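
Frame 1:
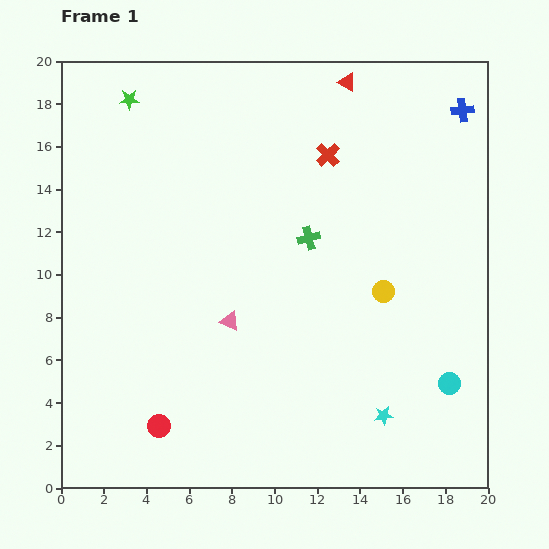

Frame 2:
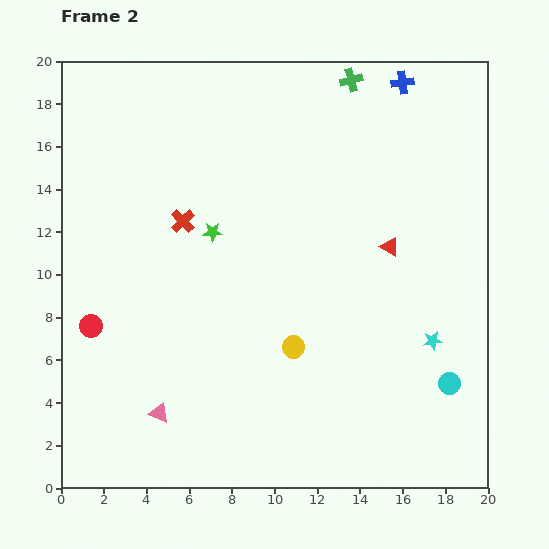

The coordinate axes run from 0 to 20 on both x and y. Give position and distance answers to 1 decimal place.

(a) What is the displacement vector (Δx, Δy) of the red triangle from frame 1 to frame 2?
(2.0, -7.7)

The red triangle was at (13.4, 19.0) in frame 1 and (15.4, 11.3) in frame 2.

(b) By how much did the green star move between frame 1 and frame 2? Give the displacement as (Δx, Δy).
(3.9, -6.2)

The green star was at (3.2, 18.2) in frame 1 and (7.1, 12.0) in frame 2.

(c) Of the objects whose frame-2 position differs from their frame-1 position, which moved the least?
the blue cross

(moved 3.1)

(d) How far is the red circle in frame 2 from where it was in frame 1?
5.7

The red circle moved from (4.6, 2.9) to (1.4, 7.6), a distance of √(3.2² + 4.7²) ≈ 5.7.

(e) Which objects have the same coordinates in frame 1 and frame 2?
the cyan circle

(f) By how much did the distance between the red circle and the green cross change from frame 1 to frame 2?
+5.6

Distance in frame 1: 11.2. Distance in frame 2: 16.8.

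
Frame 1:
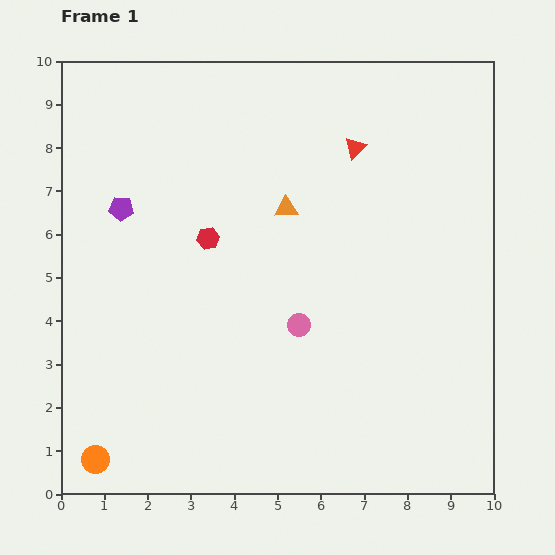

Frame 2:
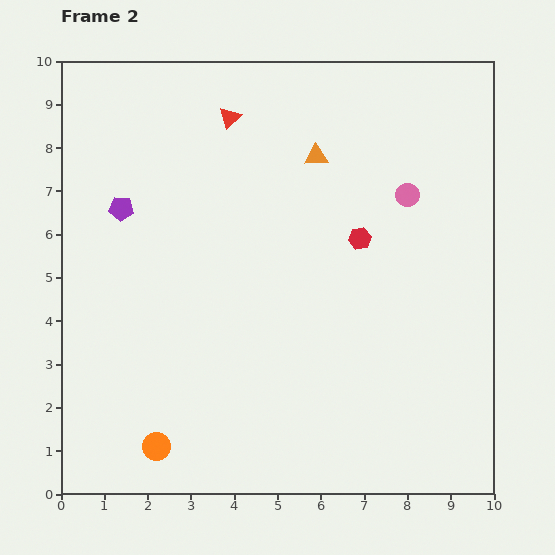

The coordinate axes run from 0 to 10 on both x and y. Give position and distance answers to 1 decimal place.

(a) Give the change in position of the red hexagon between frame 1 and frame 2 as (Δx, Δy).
(3.5, 0.0)

The red hexagon was at (3.4, 5.9) in frame 1 and (6.9, 5.9) in frame 2.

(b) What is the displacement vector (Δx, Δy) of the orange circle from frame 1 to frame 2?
(1.4, 0.3)

The orange circle was at (0.8, 0.8) in frame 1 and (2.2, 1.1) in frame 2.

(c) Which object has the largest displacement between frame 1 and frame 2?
the pink circle

(moved 3.9; next 3.5)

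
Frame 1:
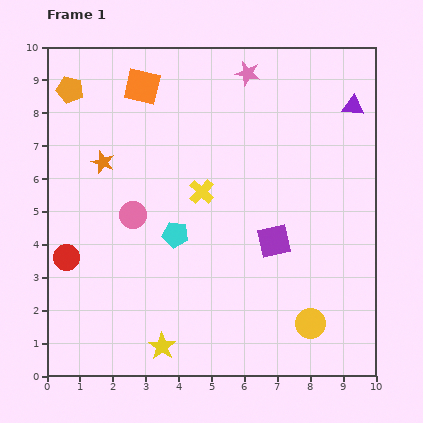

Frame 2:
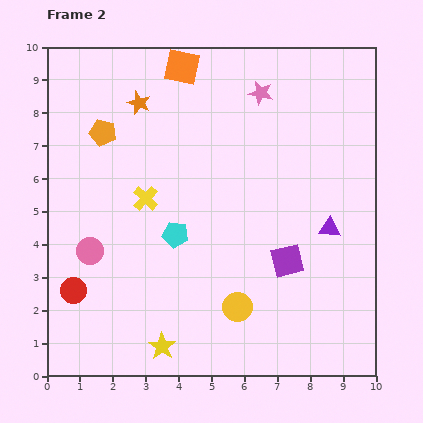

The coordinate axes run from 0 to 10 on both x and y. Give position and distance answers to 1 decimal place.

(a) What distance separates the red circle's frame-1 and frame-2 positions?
1.0

The red circle moved from (0.6, 3.6) to (0.8, 2.6), a distance of √(0.2² + 1.0²) ≈ 1.0.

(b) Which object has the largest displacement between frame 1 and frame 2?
the purple triangle

(moved 3.8; next 2.3)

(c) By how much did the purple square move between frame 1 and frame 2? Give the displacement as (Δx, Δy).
(0.4, -0.6)

The purple square was at (6.9, 4.1) in frame 1 and (7.3, 3.5) in frame 2.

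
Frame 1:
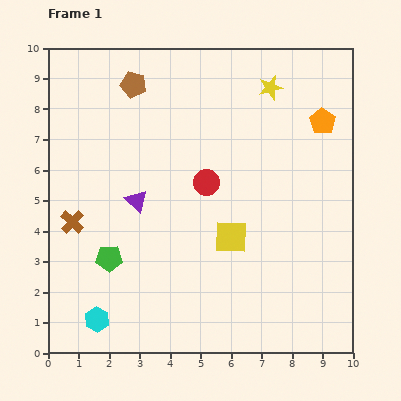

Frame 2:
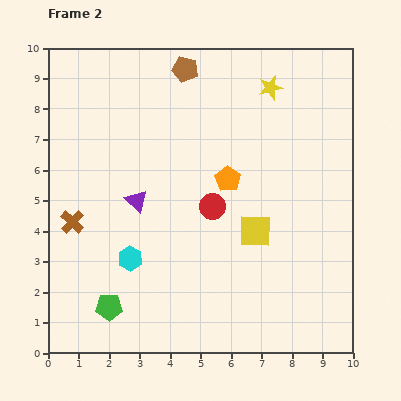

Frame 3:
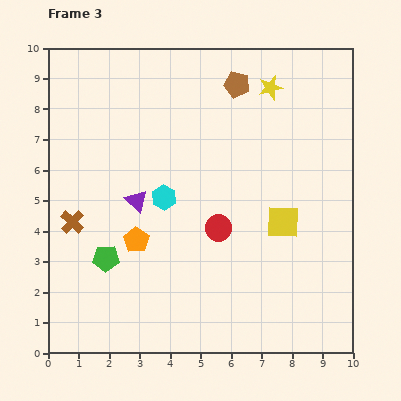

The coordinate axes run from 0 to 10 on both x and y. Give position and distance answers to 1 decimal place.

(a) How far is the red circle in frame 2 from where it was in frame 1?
0.8

The red circle moved from (5.2, 5.6) to (5.4, 4.8), a distance of √(0.2² + 0.8²) ≈ 0.8.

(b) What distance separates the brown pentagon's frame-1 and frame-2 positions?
1.8

The brown pentagon moved from (2.8, 8.8) to (4.5, 9.3), a distance of √(1.7² + 0.5²) ≈ 1.8.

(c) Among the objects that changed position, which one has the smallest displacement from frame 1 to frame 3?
the green pentagon

(moved 0.1)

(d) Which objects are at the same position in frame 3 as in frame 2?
the brown cross, the yellow star, the purple triangle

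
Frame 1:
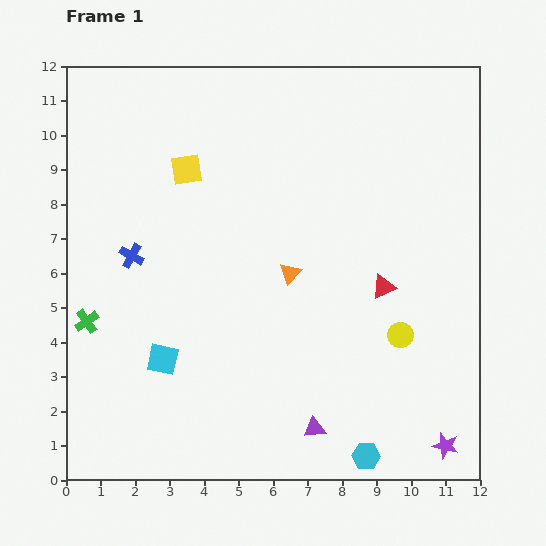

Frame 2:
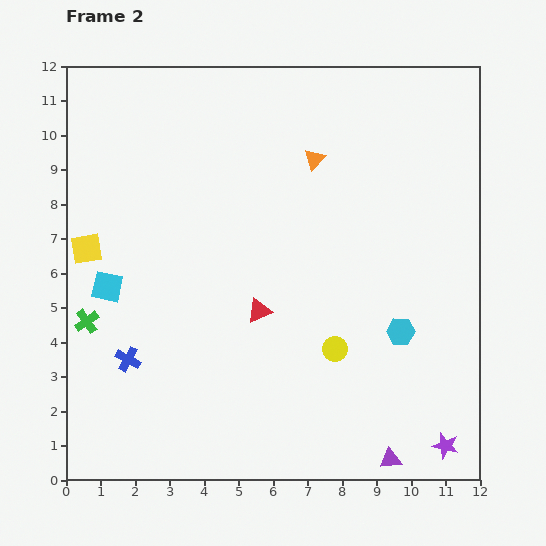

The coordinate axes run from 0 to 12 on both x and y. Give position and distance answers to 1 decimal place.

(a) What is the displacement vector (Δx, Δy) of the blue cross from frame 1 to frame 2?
(-0.1, -3.0)

The blue cross was at (1.9, 6.5) in frame 1 and (1.8, 3.5) in frame 2.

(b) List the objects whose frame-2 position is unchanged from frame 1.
the green cross, the purple star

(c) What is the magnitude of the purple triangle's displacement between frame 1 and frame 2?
2.4

The purple triangle moved from (7.2, 1.5) to (9.4, 0.6), a distance of √(2.2² + 0.9²) ≈ 2.4.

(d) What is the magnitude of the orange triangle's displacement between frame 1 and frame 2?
3.4

The orange triangle moved from (6.5, 6.0) to (7.2, 9.3), a distance of √(0.7² + 3.3²) ≈ 3.4.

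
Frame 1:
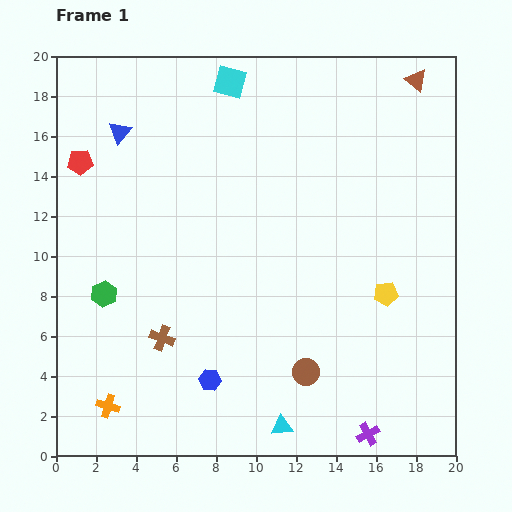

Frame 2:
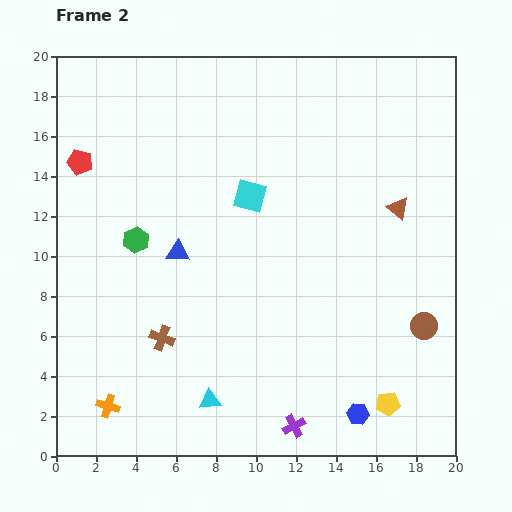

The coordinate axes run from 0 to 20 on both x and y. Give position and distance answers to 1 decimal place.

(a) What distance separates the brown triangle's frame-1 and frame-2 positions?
6.5

The brown triangle moved from (18.0, 18.8) to (17.1, 12.4), a distance of √(0.9² + 6.4²) ≈ 6.5.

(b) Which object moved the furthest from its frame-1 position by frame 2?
the blue hexagon

(moved 7.6; next 6.7)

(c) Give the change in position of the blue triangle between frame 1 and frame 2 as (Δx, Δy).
(2.9, -6.0)

The blue triangle was at (3.2, 16.2) in frame 1 and (6.1, 10.2) in frame 2.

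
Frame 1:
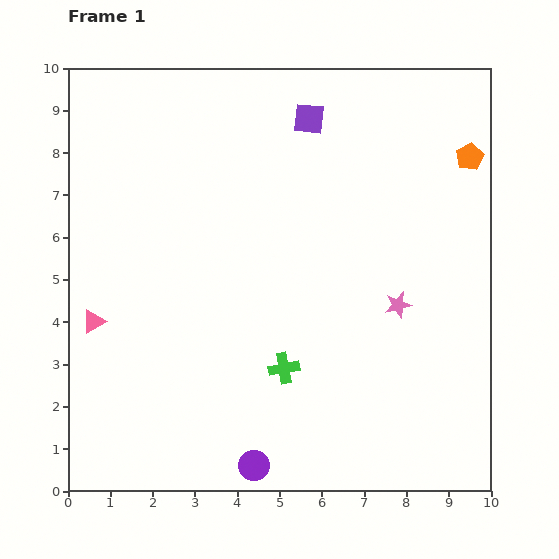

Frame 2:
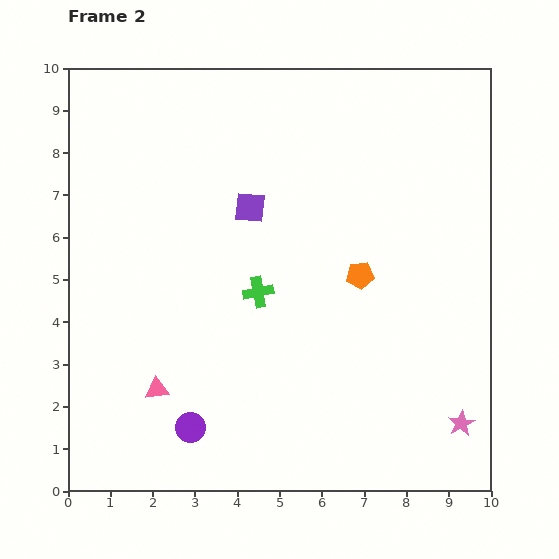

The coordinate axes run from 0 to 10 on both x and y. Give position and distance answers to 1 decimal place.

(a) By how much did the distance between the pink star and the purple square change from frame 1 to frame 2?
+2.2

Distance in frame 1: 4.9. Distance in frame 2: 7.1.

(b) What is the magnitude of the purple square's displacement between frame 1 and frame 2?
2.5

The purple square moved from (5.7, 8.8) to (4.3, 6.7), a distance of √(1.4² + 2.1²) ≈ 2.5.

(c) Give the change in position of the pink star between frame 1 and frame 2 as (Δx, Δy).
(1.5, -2.8)

The pink star was at (7.8, 4.4) in frame 1 and (9.3, 1.6) in frame 2.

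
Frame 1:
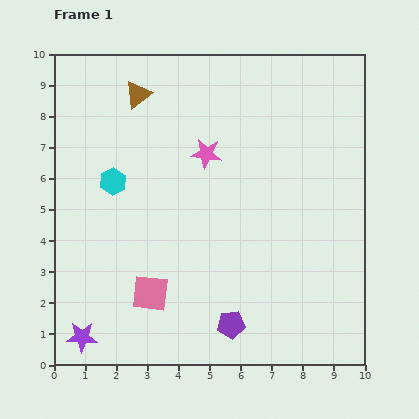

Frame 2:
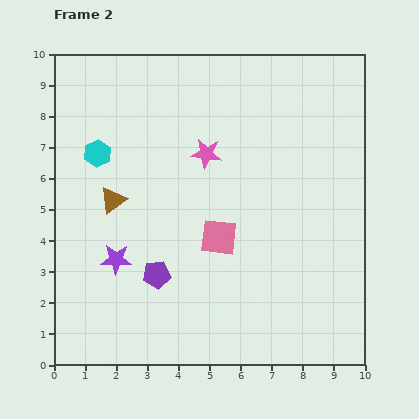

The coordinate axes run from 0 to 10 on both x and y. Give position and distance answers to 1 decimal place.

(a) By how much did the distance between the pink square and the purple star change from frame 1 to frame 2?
+0.8

Distance in frame 1: 2.6. Distance in frame 2: 3.4.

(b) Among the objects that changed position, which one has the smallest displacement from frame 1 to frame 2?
the cyan hexagon

(moved 1.0)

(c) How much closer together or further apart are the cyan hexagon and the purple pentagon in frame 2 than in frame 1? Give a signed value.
-1.7

Distance in frame 1: 6.0. Distance in frame 2: 4.3.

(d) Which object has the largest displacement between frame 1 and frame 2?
the brown triangle

(moved 3.5; next 2.9)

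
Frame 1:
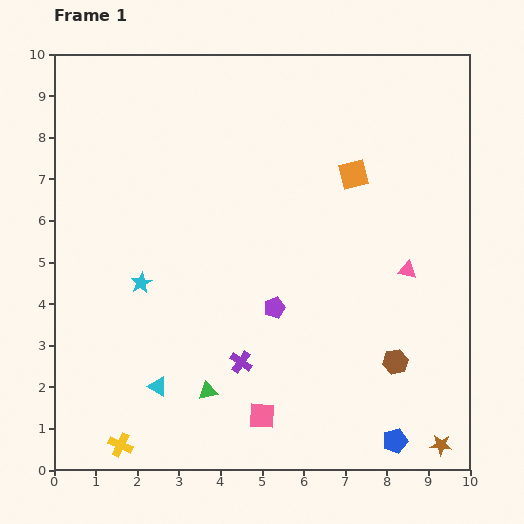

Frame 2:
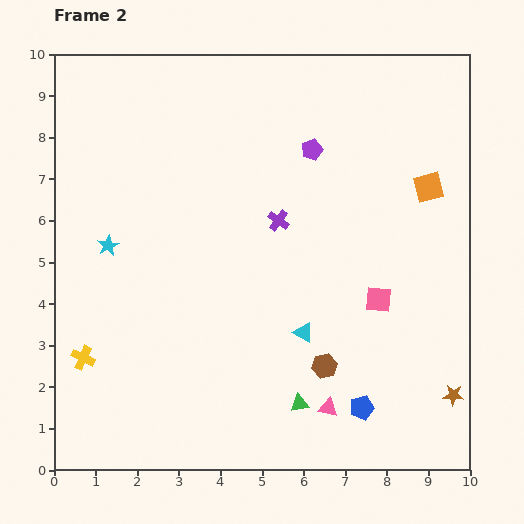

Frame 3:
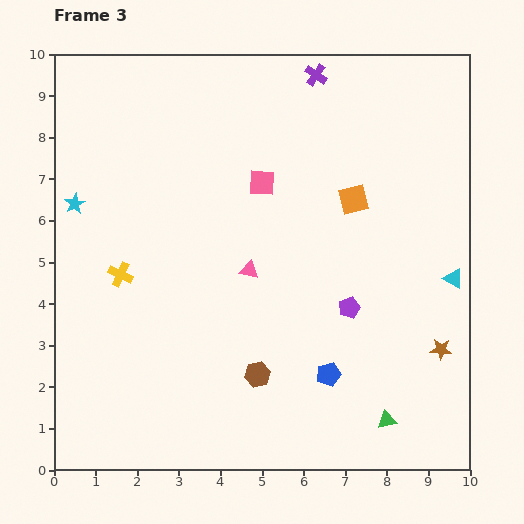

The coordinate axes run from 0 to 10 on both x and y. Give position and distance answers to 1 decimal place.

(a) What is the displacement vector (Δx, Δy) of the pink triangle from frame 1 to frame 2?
(-1.9, -3.3)

The pink triangle was at (8.5, 4.8) in frame 1 and (6.6, 1.5) in frame 2.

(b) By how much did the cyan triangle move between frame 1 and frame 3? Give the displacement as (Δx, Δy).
(7.1, 2.6)

The cyan triangle was at (2.5, 2.0) in frame 1 and (9.6, 4.6) in frame 3.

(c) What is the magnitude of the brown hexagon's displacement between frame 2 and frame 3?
1.6

The brown hexagon moved from (6.5, 2.5) to (4.9, 2.3), a distance of √(1.6² + 0.2²) ≈ 1.6.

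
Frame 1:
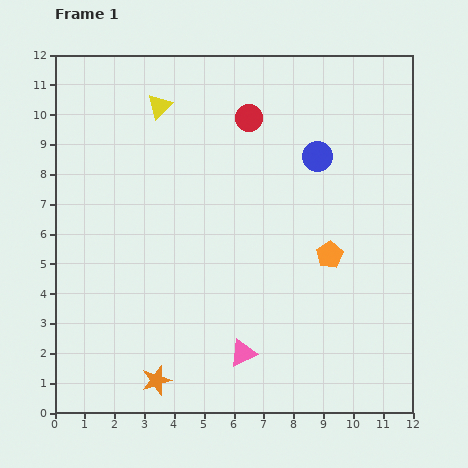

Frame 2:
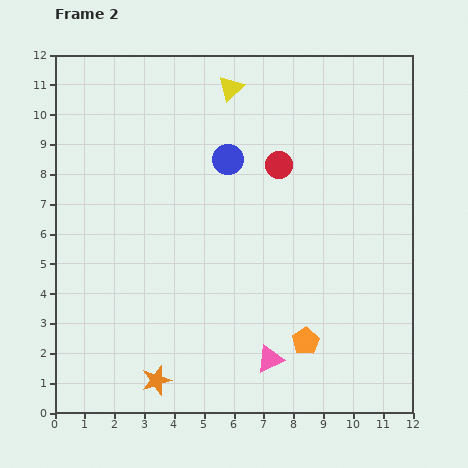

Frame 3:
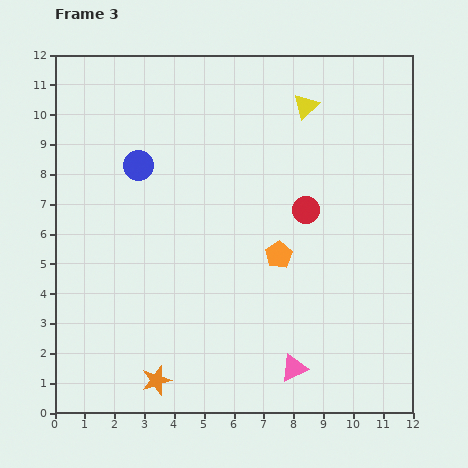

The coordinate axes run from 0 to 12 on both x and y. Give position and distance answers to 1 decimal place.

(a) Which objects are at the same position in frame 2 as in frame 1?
the orange star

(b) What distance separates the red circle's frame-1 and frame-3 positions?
3.6

The red circle moved from (6.5, 9.9) to (8.4, 6.8), a distance of √(1.9² + 3.1²) ≈ 3.6.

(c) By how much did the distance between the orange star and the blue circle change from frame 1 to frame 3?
-2.0

Distance in frame 1: 9.2. Distance in frame 3: 7.2.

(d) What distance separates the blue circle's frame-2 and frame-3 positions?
3.0

The blue circle moved from (5.8, 8.5) to (2.8, 8.3), a distance of √(3.0² + 0.2²) ≈ 3.0.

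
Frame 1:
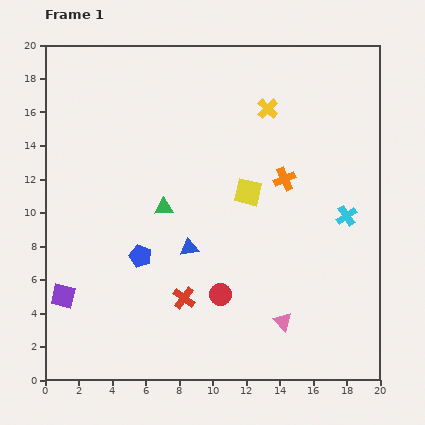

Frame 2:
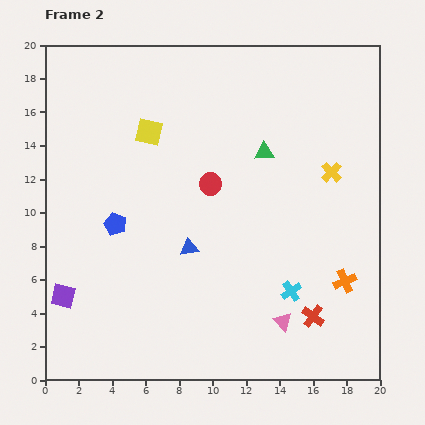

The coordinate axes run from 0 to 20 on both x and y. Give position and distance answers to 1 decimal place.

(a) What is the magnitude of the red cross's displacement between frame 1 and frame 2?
7.8

The red cross moved from (8.3, 4.9) to (16.0, 3.8), a distance of √(7.7² + 1.1²) ≈ 7.8.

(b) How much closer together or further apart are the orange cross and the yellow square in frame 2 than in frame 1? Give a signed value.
+12.4

Distance in frame 1: 2.3. Distance in frame 2: 14.7.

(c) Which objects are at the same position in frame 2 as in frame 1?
the purple square, the pink triangle, the blue triangle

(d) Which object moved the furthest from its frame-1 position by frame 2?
the red cross

(moved 7.8; next 7.1)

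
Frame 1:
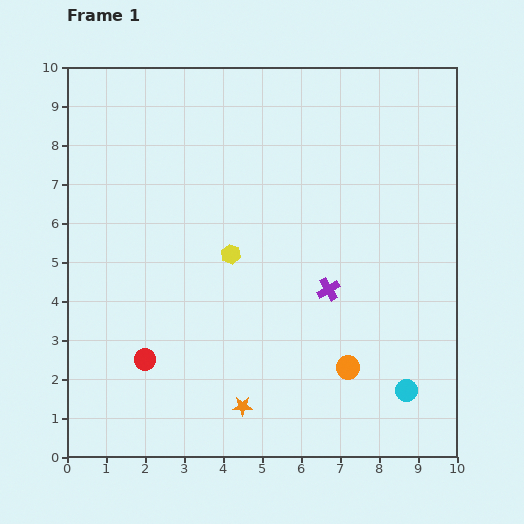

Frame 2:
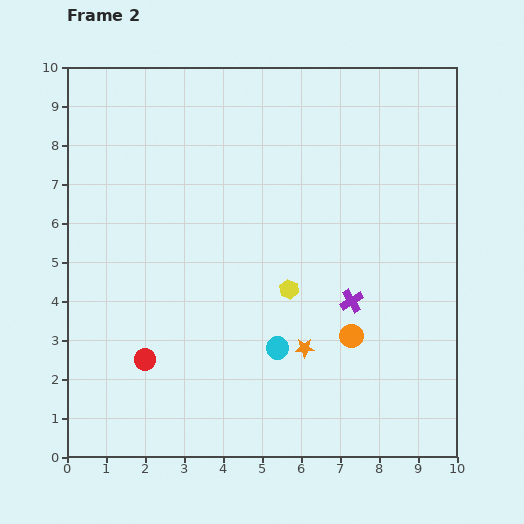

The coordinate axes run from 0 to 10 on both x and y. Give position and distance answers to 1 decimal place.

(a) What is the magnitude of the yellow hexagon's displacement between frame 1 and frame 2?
1.7

The yellow hexagon moved from (4.2, 5.2) to (5.7, 4.3), a distance of √(1.5² + 0.9²) ≈ 1.7.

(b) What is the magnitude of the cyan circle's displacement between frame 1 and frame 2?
3.5

The cyan circle moved from (8.7, 1.7) to (5.4, 2.8), a distance of √(3.3² + 1.1²) ≈ 3.5.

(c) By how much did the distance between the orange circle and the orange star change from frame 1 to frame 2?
-1.7

Distance in frame 1: 2.9. Distance in frame 2: 1.2.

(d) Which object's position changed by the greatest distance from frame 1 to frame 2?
the cyan circle

(moved 3.5; next 2.2)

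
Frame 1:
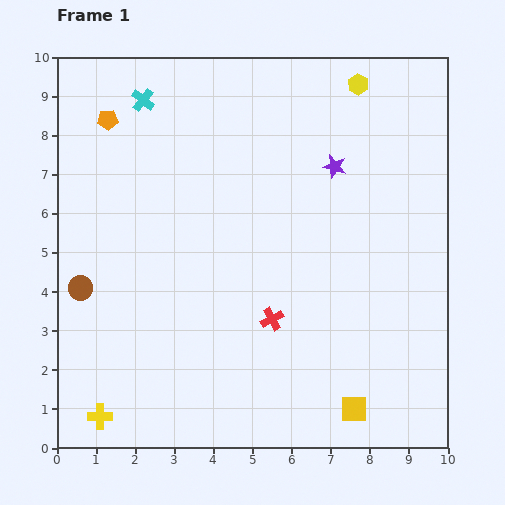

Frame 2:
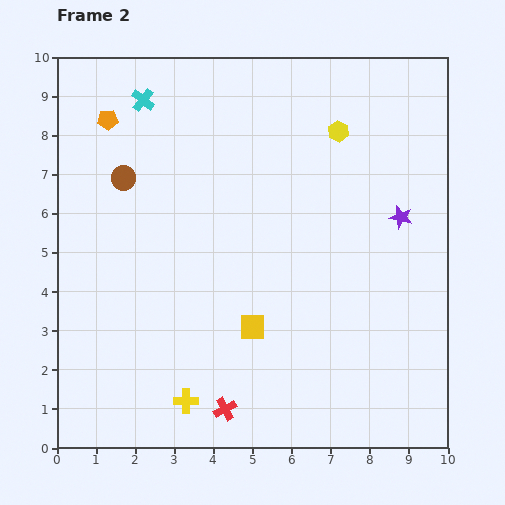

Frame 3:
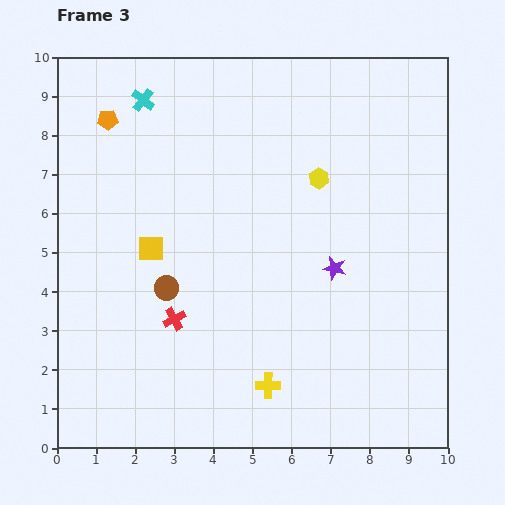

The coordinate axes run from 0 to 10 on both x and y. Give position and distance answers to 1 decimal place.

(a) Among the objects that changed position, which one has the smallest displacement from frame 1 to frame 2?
the yellow hexagon

(moved 1.3)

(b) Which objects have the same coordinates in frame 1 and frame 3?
the cyan cross, the orange pentagon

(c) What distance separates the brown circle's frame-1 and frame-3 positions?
2.2

The brown circle moved from (0.6, 4.1) to (2.8, 4.1), a distance of √(2.2² + 0.0²) ≈ 2.2.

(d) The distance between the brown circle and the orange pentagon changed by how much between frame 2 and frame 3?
+3.0

Distance in frame 2: 1.6. Distance in frame 3: 4.6.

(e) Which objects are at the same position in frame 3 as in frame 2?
the cyan cross, the orange pentagon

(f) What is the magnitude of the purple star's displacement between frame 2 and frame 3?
2.1

The purple star moved from (8.8, 5.9) to (7.1, 4.6), a distance of √(1.7² + 1.3²) ≈ 2.1.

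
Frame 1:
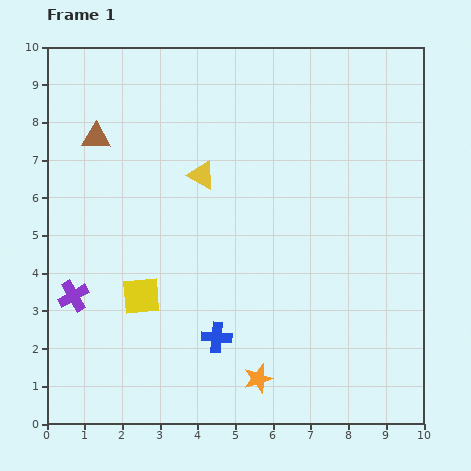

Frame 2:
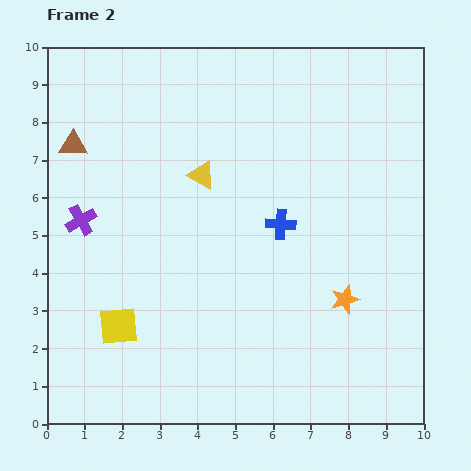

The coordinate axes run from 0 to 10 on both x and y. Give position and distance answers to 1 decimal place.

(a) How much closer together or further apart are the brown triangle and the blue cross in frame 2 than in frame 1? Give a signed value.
-0.3

Distance in frame 1: 6.2. Distance in frame 2: 5.9.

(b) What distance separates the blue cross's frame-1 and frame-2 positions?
3.4

The blue cross moved from (4.5, 2.3) to (6.2, 5.3), a distance of √(1.7² + 3.0²) ≈ 3.4.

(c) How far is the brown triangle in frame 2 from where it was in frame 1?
0.6

The brown triangle moved from (1.3, 7.6) to (0.7, 7.4), a distance of √(0.6² + 0.2²) ≈ 0.6.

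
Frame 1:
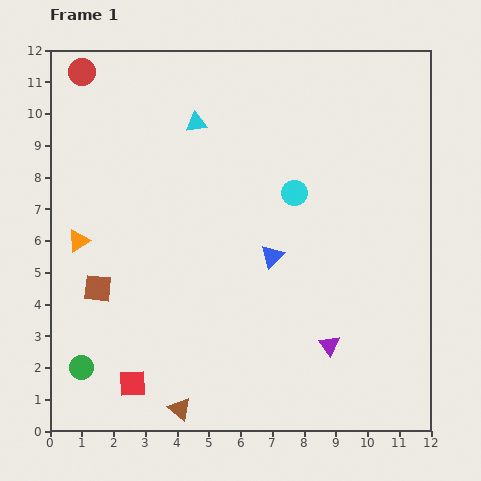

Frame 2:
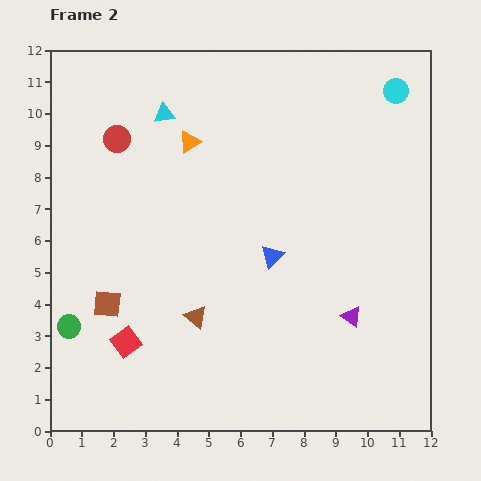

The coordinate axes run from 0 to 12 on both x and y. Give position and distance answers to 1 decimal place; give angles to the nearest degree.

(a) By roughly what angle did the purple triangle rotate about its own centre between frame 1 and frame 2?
17° counter-clockwise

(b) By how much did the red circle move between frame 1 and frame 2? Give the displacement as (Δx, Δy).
(1.1, -2.1)

The red circle was at (1.0, 11.3) in frame 1 and (2.1, 9.2) in frame 2.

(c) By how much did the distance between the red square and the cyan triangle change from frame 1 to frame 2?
-1.1

Distance in frame 1: 8.4. Distance in frame 2: 7.3.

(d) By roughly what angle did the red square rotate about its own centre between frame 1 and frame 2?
36° counter-clockwise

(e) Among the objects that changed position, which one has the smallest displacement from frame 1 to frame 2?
the brown square

(moved 0.6)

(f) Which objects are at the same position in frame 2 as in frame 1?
the blue triangle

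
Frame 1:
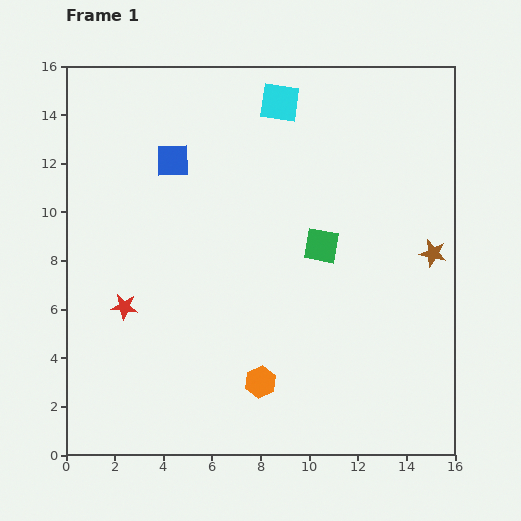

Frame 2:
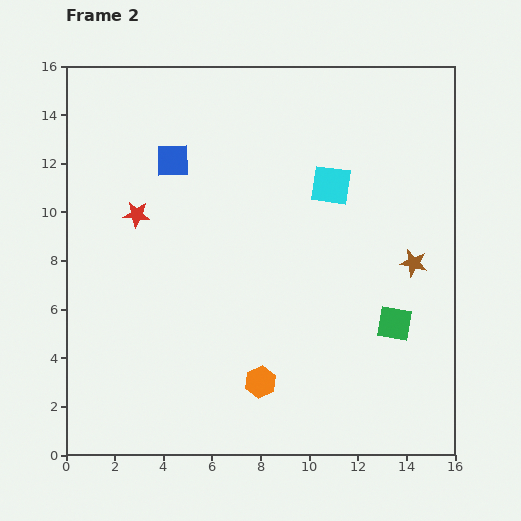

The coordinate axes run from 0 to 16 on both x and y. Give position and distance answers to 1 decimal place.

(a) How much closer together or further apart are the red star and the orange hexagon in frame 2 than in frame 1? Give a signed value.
+2.2

Distance in frame 1: 6.4. Distance in frame 2: 8.6.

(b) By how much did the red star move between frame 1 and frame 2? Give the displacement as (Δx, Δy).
(0.5, 3.8)

The red star was at (2.4, 6.1) in frame 1 and (2.9, 9.9) in frame 2.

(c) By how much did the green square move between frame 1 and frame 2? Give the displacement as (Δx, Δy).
(3.0, -3.2)

The green square was at (10.5, 8.6) in frame 1 and (13.5, 5.4) in frame 2.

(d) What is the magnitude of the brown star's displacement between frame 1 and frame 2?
0.9

The brown star moved from (15.1, 8.3) to (14.3, 7.9), a distance of √(0.8² + 0.4²) ≈ 0.9.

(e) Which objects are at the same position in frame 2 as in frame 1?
the blue square, the orange hexagon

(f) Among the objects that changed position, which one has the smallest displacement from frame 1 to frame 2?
the brown star

(moved 0.9)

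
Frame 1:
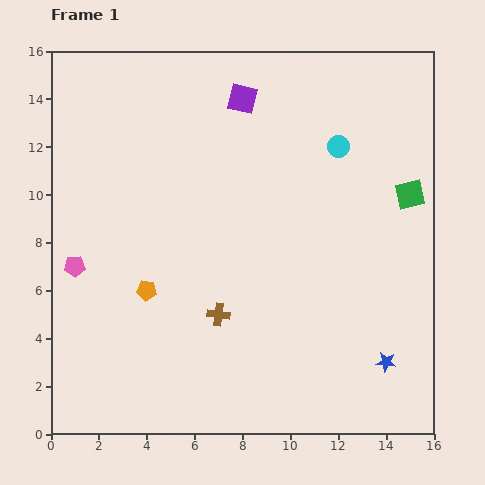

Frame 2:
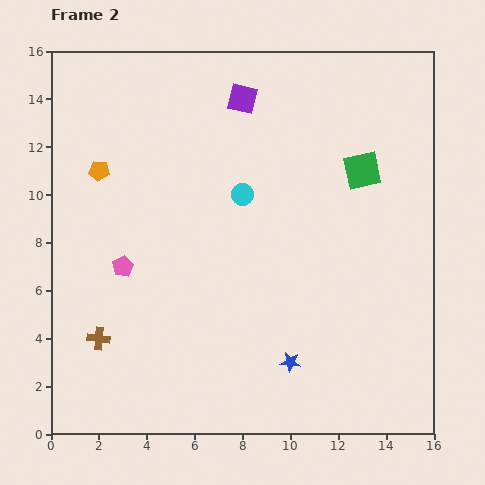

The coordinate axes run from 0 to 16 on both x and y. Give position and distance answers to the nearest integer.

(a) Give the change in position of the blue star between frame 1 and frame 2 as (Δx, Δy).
(-4, 0)

The blue star was at (14, 3) in frame 1 and (10, 3) in frame 2.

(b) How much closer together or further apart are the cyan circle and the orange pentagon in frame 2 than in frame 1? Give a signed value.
-4

Distance in frame 1: 10. Distance in frame 2: 6.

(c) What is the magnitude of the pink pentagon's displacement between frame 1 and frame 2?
2

The pink pentagon moved from (1, 7) to (3, 7), a distance of √(2² + 0²) ≈ 2.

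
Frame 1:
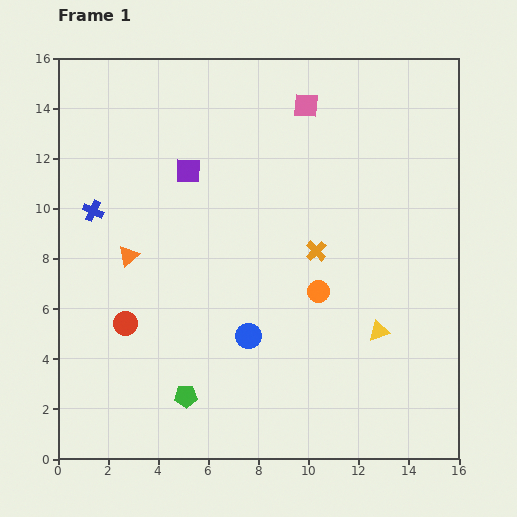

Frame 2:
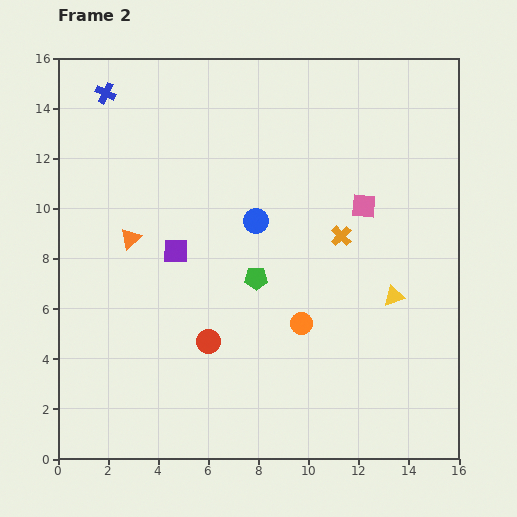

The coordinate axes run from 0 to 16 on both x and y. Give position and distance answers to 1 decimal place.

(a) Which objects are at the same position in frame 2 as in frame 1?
none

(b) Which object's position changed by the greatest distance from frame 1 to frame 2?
the green pentagon

(moved 5.5; next 4.7)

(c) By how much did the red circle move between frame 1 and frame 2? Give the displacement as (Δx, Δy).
(3.3, -0.7)

The red circle was at (2.7, 5.4) in frame 1 and (6.0, 4.7) in frame 2.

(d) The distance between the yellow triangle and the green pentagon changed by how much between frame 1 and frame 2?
-2.6

Distance in frame 1: 8.1. Distance in frame 2: 5.5.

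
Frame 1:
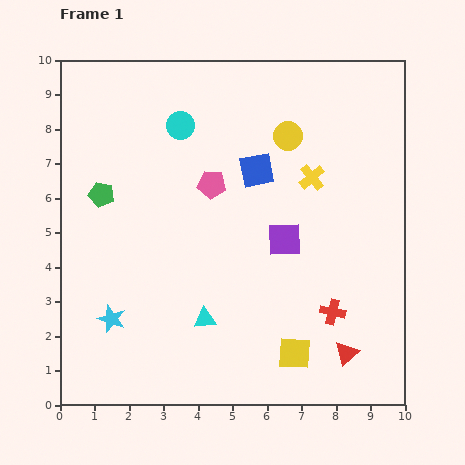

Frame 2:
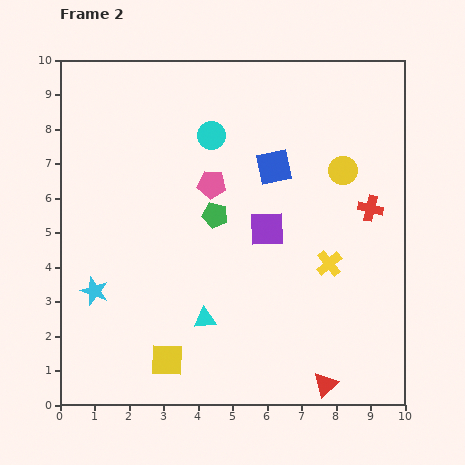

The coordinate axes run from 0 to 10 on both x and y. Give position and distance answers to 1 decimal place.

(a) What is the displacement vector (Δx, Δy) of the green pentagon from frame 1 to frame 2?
(3.3, -0.6)

The green pentagon was at (1.2, 6.1) in frame 1 and (4.5, 5.5) in frame 2.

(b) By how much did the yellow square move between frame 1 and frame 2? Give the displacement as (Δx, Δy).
(-3.7, -0.2)

The yellow square was at (6.8, 1.5) in frame 1 and (3.1, 1.3) in frame 2.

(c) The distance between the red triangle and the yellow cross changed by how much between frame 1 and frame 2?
-1.7

Distance in frame 1: 5.2. Distance in frame 2: 3.5.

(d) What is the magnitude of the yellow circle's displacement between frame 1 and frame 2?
1.9

The yellow circle moved from (6.6, 7.8) to (8.2, 6.8), a distance of √(1.6² + 1.0²) ≈ 1.9.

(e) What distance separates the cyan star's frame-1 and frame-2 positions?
0.9

The cyan star moved from (1.5, 2.5) to (1.0, 3.3), a distance of √(0.5² + 0.8²) ≈ 0.9.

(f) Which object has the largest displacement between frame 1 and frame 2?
the yellow square

(moved 3.7; next 3.4)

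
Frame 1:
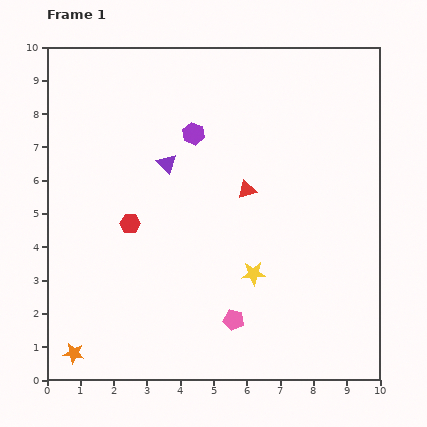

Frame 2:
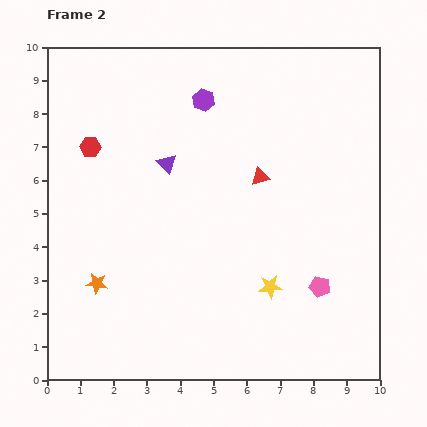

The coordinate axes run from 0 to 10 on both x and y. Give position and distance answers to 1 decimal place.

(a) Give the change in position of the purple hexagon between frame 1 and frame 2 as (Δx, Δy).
(0.3, 1.0)

The purple hexagon was at (4.4, 7.4) in frame 1 and (4.7, 8.4) in frame 2.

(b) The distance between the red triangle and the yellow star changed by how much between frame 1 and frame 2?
+0.8

Distance in frame 1: 2.5. Distance in frame 2: 3.3.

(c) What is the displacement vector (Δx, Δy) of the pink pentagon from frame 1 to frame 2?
(2.6, 1.0)

The pink pentagon was at (5.6, 1.8) in frame 1 and (8.2, 2.8) in frame 2.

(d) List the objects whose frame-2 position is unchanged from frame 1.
the purple triangle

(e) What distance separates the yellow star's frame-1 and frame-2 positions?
0.6

The yellow star moved from (6.2, 3.2) to (6.7, 2.8), a distance of √(0.5² + 0.4²) ≈ 0.6.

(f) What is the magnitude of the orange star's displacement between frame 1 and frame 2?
2.2

The orange star moved from (0.8, 0.8) to (1.5, 2.9), a distance of √(0.7² + 2.1²) ≈ 2.2.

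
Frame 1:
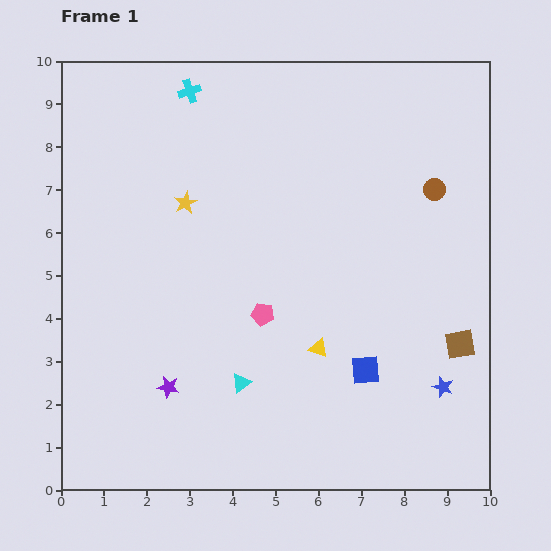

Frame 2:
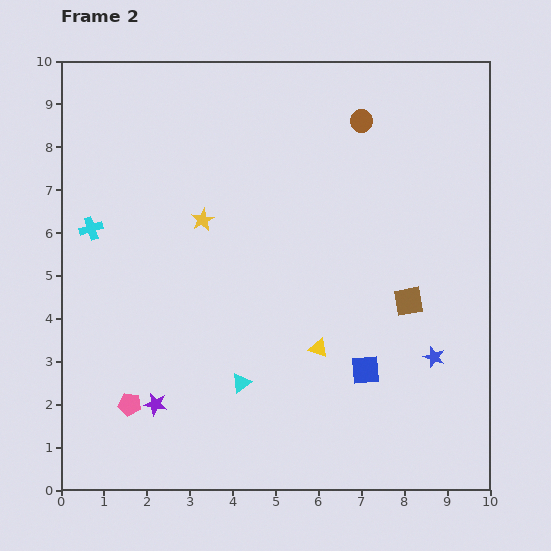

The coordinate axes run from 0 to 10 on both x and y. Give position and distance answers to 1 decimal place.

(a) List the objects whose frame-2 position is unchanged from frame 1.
the cyan triangle, the blue square, the yellow triangle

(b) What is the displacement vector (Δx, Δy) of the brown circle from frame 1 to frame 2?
(-1.7, 1.6)

The brown circle was at (8.7, 7.0) in frame 1 and (7.0, 8.6) in frame 2.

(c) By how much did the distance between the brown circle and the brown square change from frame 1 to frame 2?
+0.7

Distance in frame 1: 3.6. Distance in frame 2: 4.3.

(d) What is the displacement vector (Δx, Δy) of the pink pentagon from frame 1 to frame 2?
(-3.1, -2.1)

The pink pentagon was at (4.7, 4.1) in frame 1 and (1.6, 2.0) in frame 2.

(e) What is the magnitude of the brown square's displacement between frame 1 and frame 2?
1.6

The brown square moved from (9.3, 3.4) to (8.1, 4.4), a distance of √(1.2² + 1.0²) ≈ 1.6.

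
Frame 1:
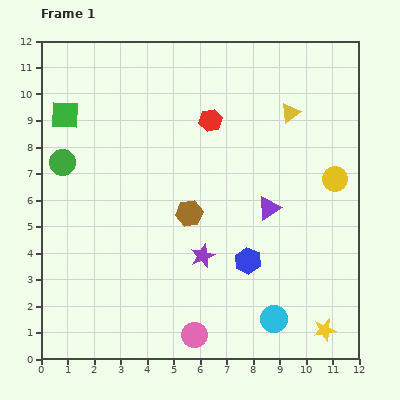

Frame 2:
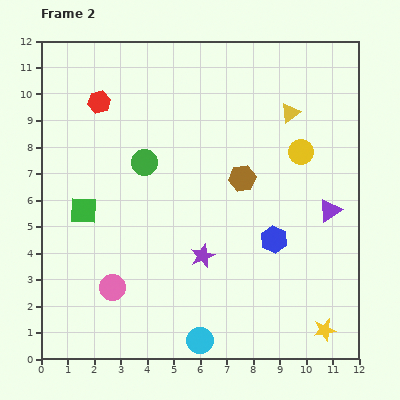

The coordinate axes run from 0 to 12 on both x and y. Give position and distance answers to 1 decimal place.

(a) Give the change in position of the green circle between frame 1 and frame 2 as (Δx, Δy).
(3.1, 0.0)

The green circle was at (0.8, 7.4) in frame 1 and (3.9, 7.4) in frame 2.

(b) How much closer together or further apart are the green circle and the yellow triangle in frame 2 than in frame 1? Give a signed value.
-3.0

Distance in frame 1: 8.8. Distance in frame 2: 5.8.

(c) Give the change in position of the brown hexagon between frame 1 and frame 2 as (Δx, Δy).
(2.0, 1.3)

The brown hexagon was at (5.6, 5.5) in frame 1 and (7.6, 6.8) in frame 2.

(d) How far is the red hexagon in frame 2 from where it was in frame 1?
4.3

The red hexagon moved from (6.4, 9.0) to (2.2, 9.7), a distance of √(4.2² + 0.7²) ≈ 4.3.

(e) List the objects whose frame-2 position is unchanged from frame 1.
the yellow triangle, the yellow star, the purple star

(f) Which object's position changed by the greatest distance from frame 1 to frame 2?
the red hexagon

(moved 4.3; next 3.7)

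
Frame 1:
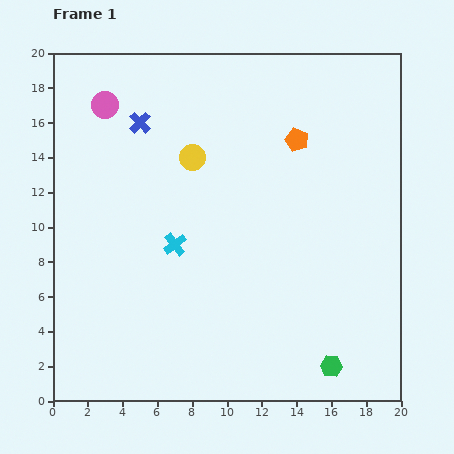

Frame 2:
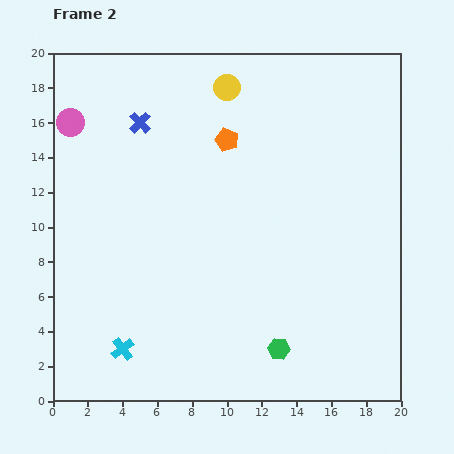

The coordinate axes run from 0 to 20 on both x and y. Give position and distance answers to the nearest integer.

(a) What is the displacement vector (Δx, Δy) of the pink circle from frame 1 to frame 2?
(-2, -1)

The pink circle was at (3, 17) in frame 1 and (1, 16) in frame 2.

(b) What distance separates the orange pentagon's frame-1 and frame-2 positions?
4

The orange pentagon moved from (14, 15) to (10, 15), a distance of √(4² + 0²) ≈ 4.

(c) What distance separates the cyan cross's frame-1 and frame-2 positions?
7

The cyan cross moved from (7, 9) to (4, 3), a distance of √(3² + 6²) ≈ 7.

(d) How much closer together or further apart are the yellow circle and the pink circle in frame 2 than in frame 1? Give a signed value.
+3

Distance in frame 1: 6. Distance in frame 2: 9.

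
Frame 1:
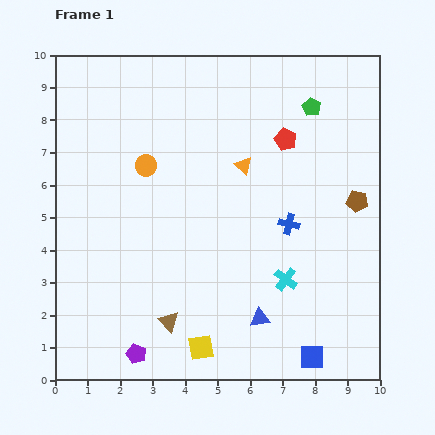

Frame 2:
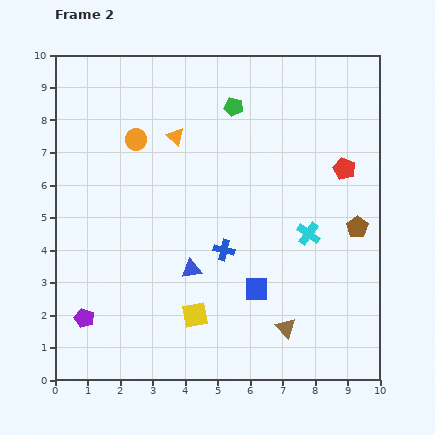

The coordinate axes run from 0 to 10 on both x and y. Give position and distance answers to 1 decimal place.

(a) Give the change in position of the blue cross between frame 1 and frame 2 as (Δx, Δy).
(-2.0, -0.8)

The blue cross was at (7.2, 4.8) in frame 1 and (5.2, 4.0) in frame 2.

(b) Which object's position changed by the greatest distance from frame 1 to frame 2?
the brown triangle

(moved 3.6; next 2.7)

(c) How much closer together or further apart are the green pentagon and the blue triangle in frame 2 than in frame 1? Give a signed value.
-1.5

Distance in frame 1: 6.7. Distance in frame 2: 5.2.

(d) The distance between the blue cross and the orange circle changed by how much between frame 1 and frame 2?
-0.5

Distance in frame 1: 4.8. Distance in frame 2: 4.3.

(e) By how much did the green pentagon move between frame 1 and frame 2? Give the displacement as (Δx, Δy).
(-2.4, 0.0)

The green pentagon was at (7.9, 8.4) in frame 1 and (5.5, 8.4) in frame 2.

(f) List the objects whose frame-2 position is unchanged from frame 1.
none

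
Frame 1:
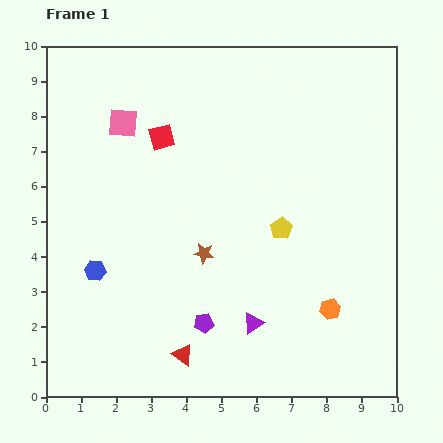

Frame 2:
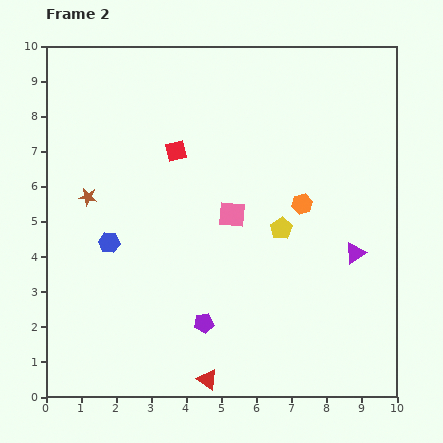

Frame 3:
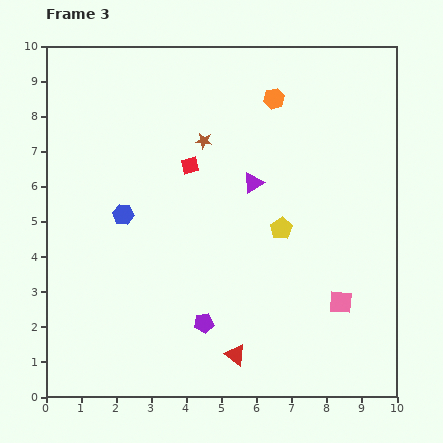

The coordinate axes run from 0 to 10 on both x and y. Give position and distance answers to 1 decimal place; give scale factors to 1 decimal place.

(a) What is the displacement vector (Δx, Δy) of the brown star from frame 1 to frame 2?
(-3.3, 1.6)

The brown star was at (4.5, 4.1) in frame 1 and (1.2, 5.7) in frame 2.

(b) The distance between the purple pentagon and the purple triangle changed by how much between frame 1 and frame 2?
+3.3

Distance in frame 1: 1.4. Distance in frame 2: 4.7.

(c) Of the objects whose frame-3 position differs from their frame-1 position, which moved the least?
the red square

(moved 1.1)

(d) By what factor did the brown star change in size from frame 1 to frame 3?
0.8×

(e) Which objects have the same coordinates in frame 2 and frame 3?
the yellow pentagon, the purple pentagon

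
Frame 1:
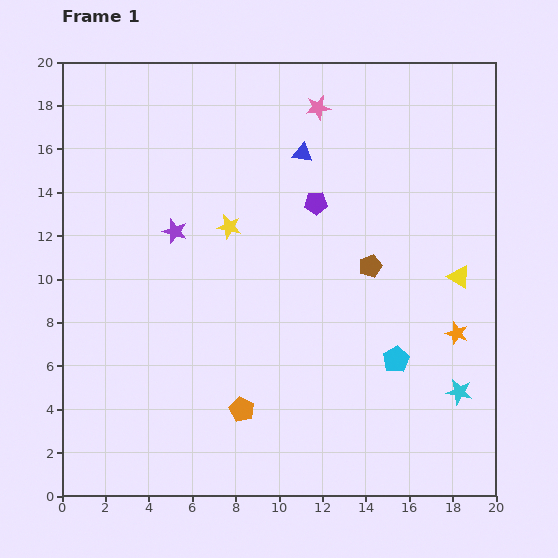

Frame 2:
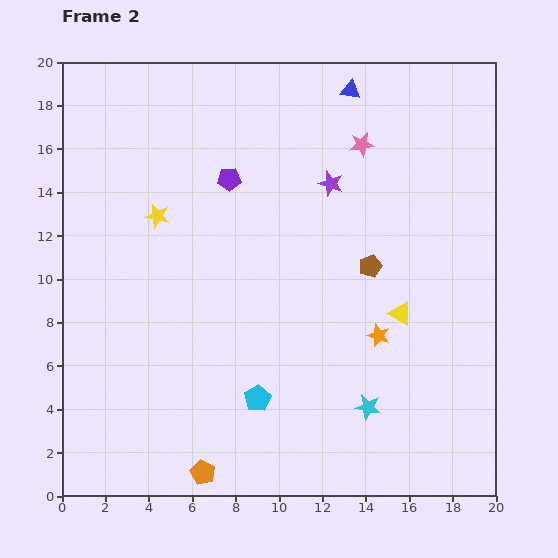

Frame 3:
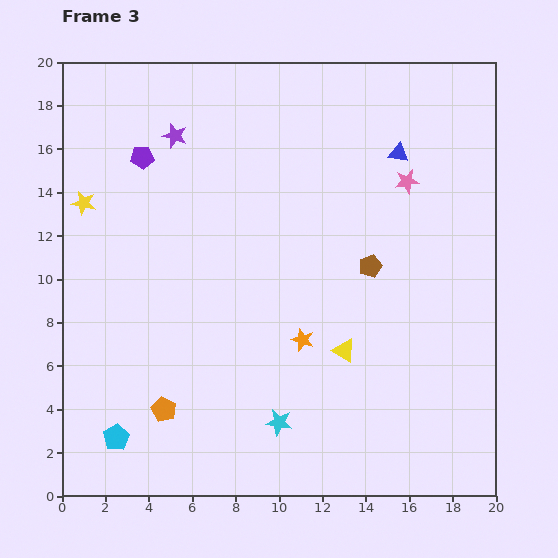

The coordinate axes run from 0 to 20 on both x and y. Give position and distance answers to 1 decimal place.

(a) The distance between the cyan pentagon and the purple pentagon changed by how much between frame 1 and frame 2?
+2.1

Distance in frame 1: 8.1. Distance in frame 2: 10.2.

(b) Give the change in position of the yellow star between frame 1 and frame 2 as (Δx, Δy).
(-3.3, 0.5)

The yellow star was at (7.7, 12.4) in frame 1 and (4.4, 12.9) in frame 2.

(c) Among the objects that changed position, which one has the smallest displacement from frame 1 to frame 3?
the orange pentagon

(moved 3.6)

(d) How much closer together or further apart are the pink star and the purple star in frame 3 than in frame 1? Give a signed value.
+2.2

Distance in frame 1: 8.7. Distance in frame 3: 10.9.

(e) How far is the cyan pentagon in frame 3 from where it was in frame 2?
6.7

The cyan pentagon moved from (9.0, 4.5) to (2.5, 2.7), a distance of √(6.5² + 1.8²) ≈ 6.7.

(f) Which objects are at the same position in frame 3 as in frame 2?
the brown pentagon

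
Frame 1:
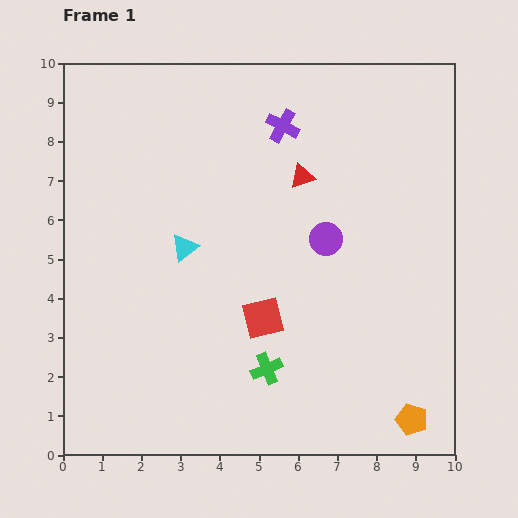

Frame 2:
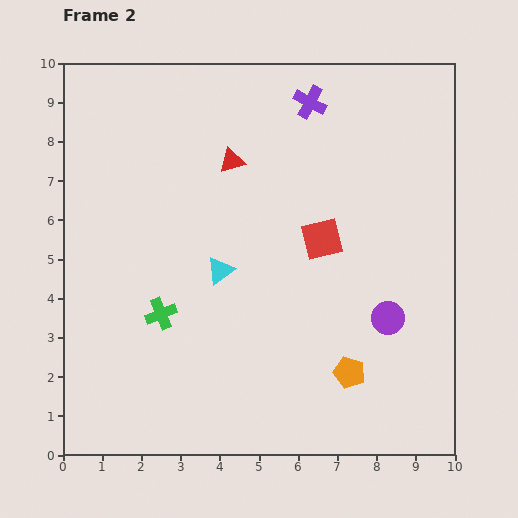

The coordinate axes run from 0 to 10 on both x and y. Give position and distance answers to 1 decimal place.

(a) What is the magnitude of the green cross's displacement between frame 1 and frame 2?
3.0

The green cross moved from (5.2, 2.2) to (2.5, 3.6), a distance of √(2.7² + 1.4²) ≈ 3.0.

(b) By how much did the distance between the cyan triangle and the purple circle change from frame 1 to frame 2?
+0.9

Distance in frame 1: 3.6. Distance in frame 2: 4.5.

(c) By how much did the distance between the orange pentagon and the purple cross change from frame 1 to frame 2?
-1.2

Distance in frame 1: 8.2. Distance in frame 2: 7.0.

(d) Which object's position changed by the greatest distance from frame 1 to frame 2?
the green cross

(moved 3.0; next 2.6)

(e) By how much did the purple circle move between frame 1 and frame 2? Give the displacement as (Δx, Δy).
(1.6, -2.0)

The purple circle was at (6.7, 5.5) in frame 1 and (8.3, 3.5) in frame 2.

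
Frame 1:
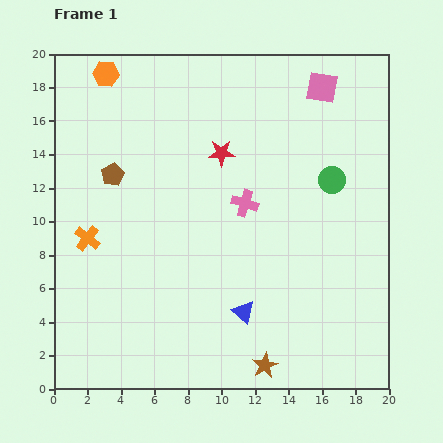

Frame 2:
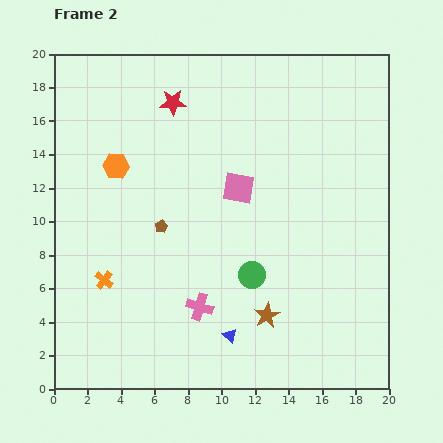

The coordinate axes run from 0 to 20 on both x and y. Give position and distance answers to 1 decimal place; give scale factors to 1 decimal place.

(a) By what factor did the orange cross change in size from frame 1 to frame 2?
0.7×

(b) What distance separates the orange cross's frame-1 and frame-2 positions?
2.7

The orange cross moved from (2.0, 9.0) to (3.0, 6.5), a distance of √(1.0² + 2.5²) ≈ 2.7.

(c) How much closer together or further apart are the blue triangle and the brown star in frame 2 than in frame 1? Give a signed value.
-1.0

Distance in frame 1: 3.5. Distance in frame 2: 2.5.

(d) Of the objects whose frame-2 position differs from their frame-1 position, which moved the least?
the blue triangle

(moved 1.6)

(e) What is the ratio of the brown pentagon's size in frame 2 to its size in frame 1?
0.6×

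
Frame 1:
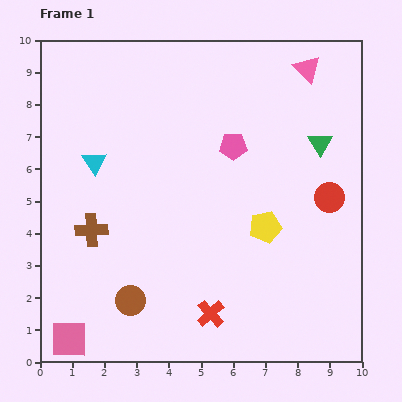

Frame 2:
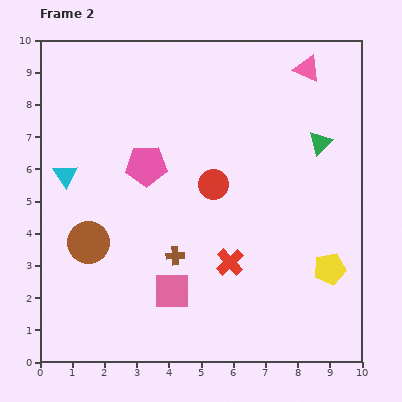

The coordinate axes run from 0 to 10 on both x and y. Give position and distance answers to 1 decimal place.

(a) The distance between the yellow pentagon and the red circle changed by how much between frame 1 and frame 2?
+2.2

Distance in frame 1: 2.2. Distance in frame 2: 4.4.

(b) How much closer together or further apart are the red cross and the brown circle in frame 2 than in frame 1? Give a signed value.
+1.9

Distance in frame 1: 2.5. Distance in frame 2: 4.4.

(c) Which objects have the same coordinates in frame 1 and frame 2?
the pink triangle, the green triangle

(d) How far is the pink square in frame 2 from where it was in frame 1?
3.5

The pink square moved from (0.9, 0.7) to (4.1, 2.2), a distance of √(3.2² + 1.5²) ≈ 3.5.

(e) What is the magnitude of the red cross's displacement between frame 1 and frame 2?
1.7

The red cross moved from (5.3, 1.5) to (5.9, 3.1), a distance of √(0.6² + 1.6²) ≈ 1.7.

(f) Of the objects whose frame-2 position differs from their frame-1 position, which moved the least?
the cyan triangle

(moved 1.0)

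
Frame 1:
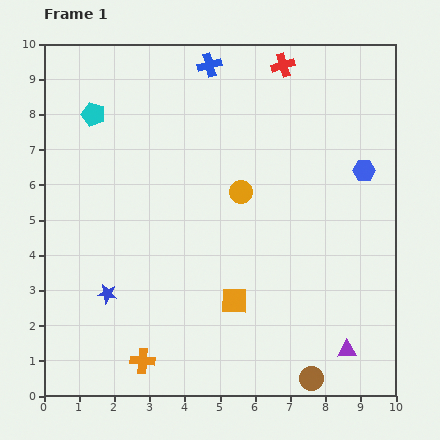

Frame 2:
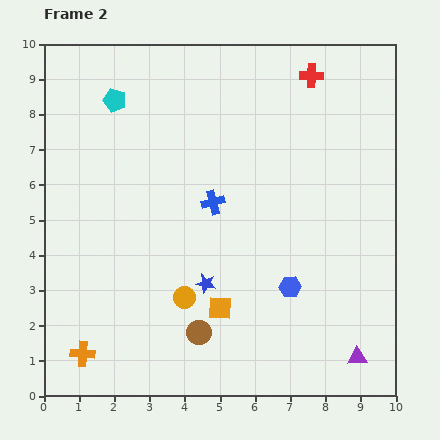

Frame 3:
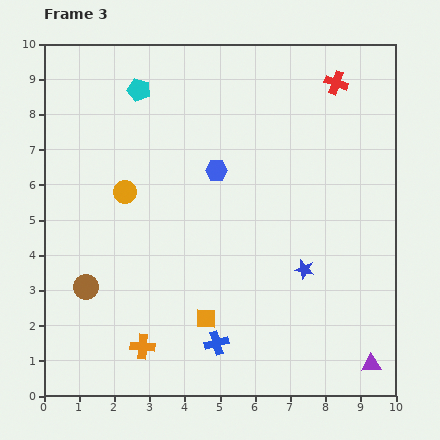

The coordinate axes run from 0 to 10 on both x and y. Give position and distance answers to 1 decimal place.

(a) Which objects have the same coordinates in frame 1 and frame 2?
none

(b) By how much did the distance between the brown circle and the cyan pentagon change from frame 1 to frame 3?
-3.9

Distance in frame 1: 9.7. Distance in frame 3: 5.8.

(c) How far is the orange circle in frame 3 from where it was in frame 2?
3.4

The orange circle moved from (4.0, 2.8) to (2.3, 5.8), a distance of √(1.7² + 3.0²) ≈ 3.4.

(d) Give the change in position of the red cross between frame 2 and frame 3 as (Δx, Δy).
(0.7, -0.2)

The red cross was at (7.6, 9.1) in frame 2 and (8.3, 8.9) in frame 3.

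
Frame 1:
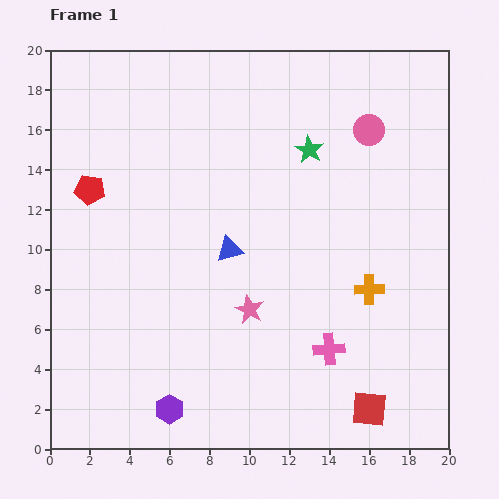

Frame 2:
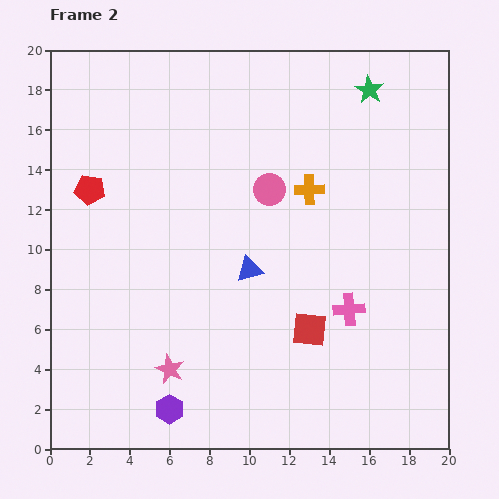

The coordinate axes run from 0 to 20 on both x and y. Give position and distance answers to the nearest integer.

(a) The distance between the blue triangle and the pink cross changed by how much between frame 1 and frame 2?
-2

Distance in frame 1: 7. Distance in frame 2: 5.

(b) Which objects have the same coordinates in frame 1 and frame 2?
the purple hexagon, the red pentagon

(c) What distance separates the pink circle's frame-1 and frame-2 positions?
6

The pink circle moved from (16, 16) to (11, 13), a distance of √(5² + 3²) ≈ 6.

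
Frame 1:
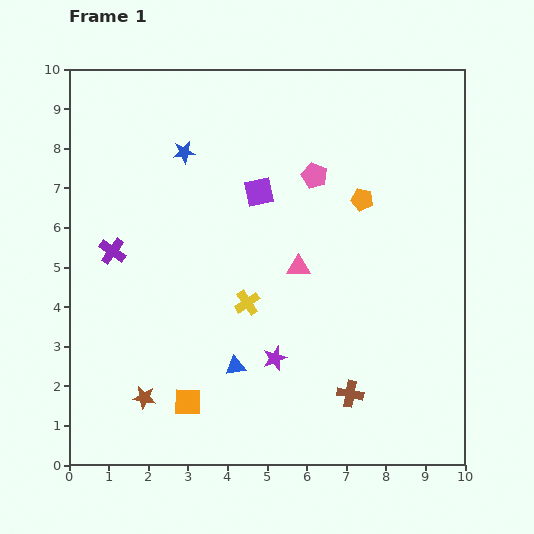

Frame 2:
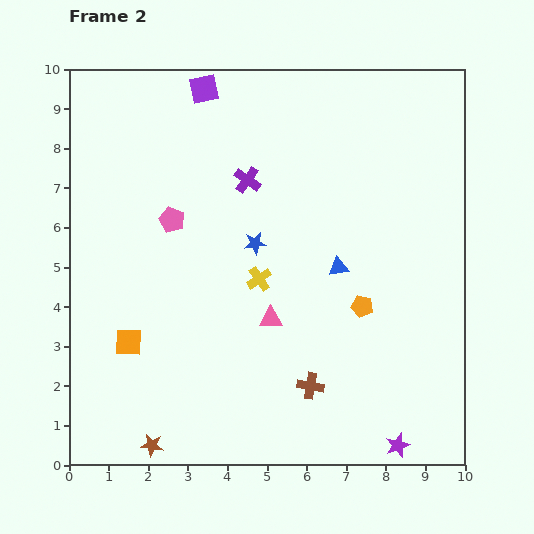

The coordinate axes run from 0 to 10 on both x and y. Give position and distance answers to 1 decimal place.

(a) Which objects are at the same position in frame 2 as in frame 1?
none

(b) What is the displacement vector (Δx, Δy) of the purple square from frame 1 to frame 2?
(-1.4, 2.6)

The purple square was at (4.8, 6.9) in frame 1 and (3.4, 9.5) in frame 2.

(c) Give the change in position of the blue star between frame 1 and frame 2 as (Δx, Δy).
(1.8, -2.3)

The blue star was at (2.9, 7.9) in frame 1 and (4.7, 5.6) in frame 2.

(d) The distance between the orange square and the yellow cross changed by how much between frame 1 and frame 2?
+0.8

Distance in frame 1: 2.9. Distance in frame 2: 3.7.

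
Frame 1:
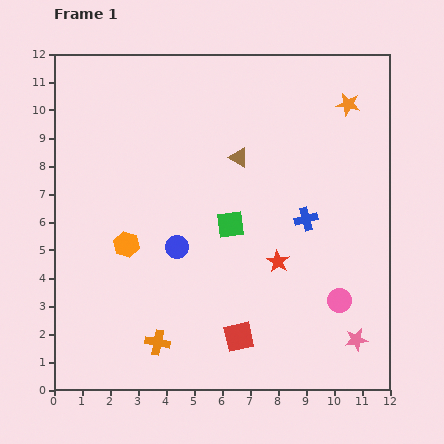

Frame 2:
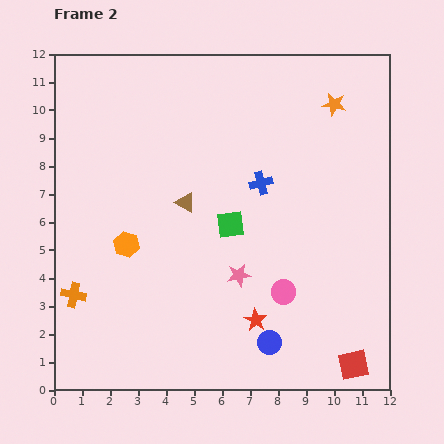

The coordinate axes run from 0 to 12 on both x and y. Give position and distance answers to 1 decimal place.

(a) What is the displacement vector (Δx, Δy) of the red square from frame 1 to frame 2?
(4.1, -1.0)

The red square was at (6.6, 1.9) in frame 1 and (10.7, 0.9) in frame 2.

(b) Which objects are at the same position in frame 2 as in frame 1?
the green square, the orange hexagon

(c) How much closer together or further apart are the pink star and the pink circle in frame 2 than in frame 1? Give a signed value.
+0.2

Distance in frame 1: 1.5. Distance in frame 2: 1.7.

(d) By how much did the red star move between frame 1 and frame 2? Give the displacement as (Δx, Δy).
(-0.8, -2.1)

The red star was at (8.0, 4.6) in frame 1 and (7.2, 2.5) in frame 2.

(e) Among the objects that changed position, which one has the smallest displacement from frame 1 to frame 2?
the orange star

(moved 0.5)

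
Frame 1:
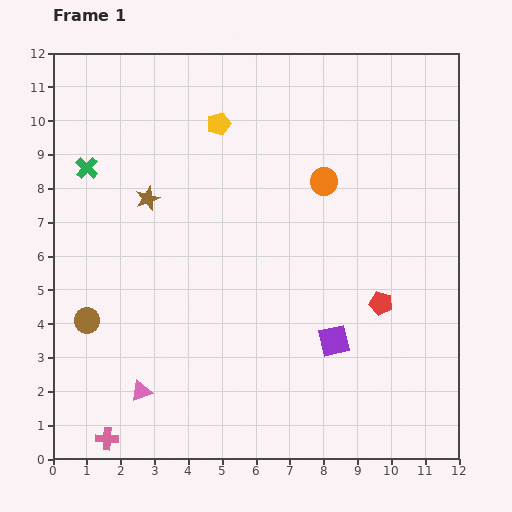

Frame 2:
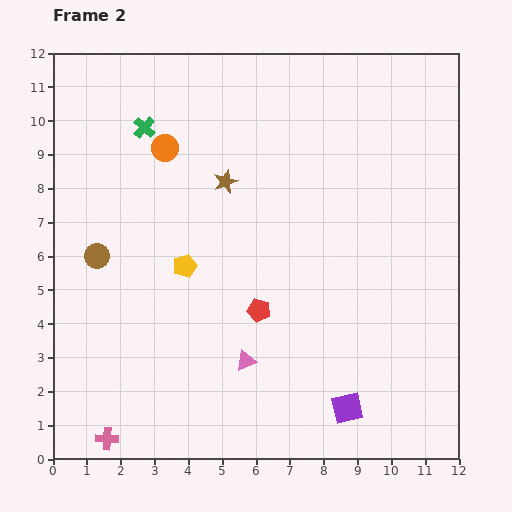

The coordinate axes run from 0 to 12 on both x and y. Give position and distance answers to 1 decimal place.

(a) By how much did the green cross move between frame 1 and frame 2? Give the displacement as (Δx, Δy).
(1.7, 1.2)

The green cross was at (1.0, 8.6) in frame 1 and (2.7, 9.8) in frame 2.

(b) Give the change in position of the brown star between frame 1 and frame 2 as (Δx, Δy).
(2.3, 0.5)

The brown star was at (2.8, 7.7) in frame 1 and (5.1, 8.2) in frame 2.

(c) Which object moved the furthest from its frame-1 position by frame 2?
the orange circle

(moved 4.8; next 4.3)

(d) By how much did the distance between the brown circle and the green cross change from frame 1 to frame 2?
-0.5

Distance in frame 1: 4.5. Distance in frame 2: 4.0.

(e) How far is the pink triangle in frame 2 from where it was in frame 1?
3.2

The pink triangle moved from (2.6, 2.0) to (5.7, 2.9), a distance of √(3.1² + 0.9²) ≈ 3.2.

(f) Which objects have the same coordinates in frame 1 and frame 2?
the pink cross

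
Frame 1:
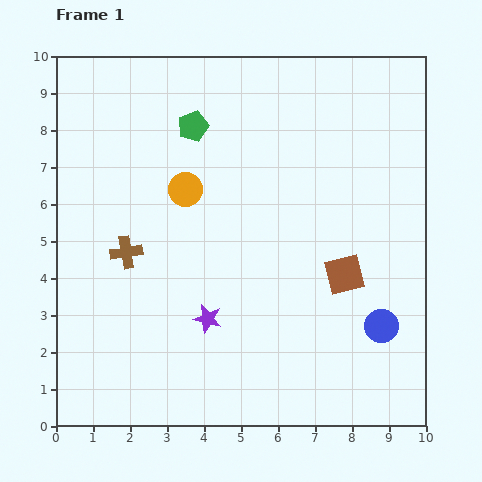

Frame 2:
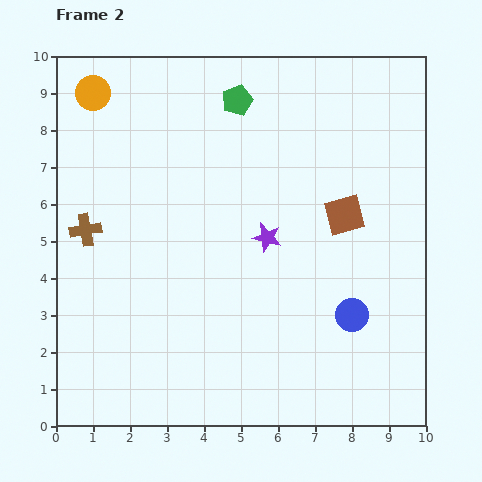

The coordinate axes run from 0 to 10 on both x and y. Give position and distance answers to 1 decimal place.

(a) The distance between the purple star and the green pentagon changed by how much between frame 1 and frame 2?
-1.4

Distance in frame 1: 5.2. Distance in frame 2: 3.8.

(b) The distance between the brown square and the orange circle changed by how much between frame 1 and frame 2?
+2.7

Distance in frame 1: 4.9. Distance in frame 2: 7.6.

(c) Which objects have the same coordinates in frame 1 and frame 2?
none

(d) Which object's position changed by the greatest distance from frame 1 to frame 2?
the orange circle

(moved 3.6; next 2.7)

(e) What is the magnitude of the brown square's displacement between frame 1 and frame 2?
1.6

The brown square moved from (7.8, 4.1) to (7.8, 5.7), a distance of √(0.0² + 1.6²) ≈ 1.6.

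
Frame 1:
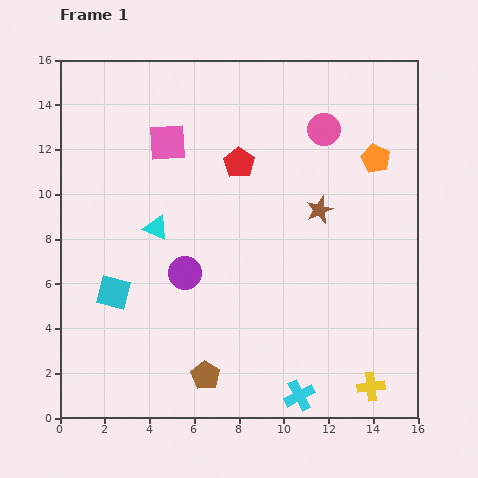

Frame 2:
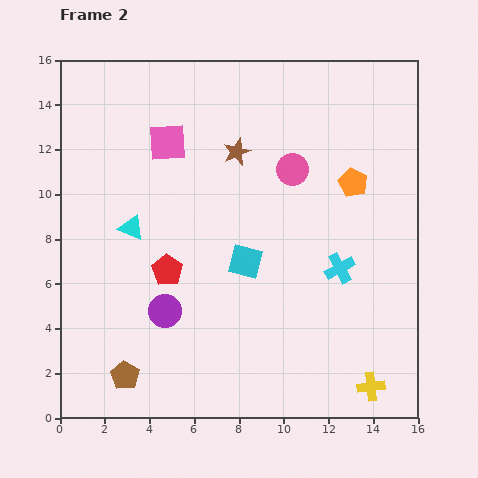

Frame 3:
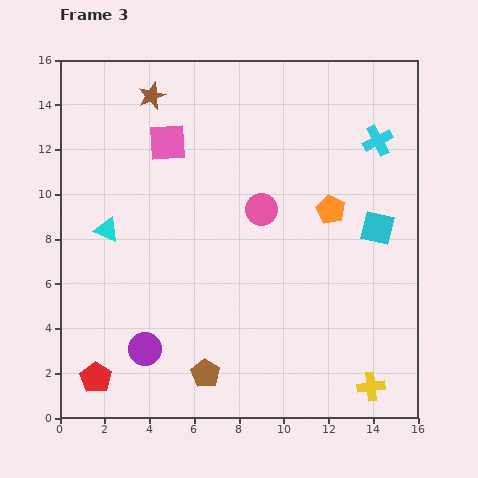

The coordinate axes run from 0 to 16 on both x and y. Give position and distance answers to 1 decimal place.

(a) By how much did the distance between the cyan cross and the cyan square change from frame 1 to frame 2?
-5.3

Distance in frame 1: 9.5. Distance in frame 2: 4.2.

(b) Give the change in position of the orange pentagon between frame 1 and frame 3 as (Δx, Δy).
(-2.0, -2.3)

The orange pentagon was at (14.1, 11.6) in frame 1 and (12.1, 9.3) in frame 3.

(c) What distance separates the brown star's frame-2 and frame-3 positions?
4.5

The brown star moved from (7.9, 11.9) to (4.1, 14.4), a distance of √(3.8² + 2.5²) ≈ 4.5.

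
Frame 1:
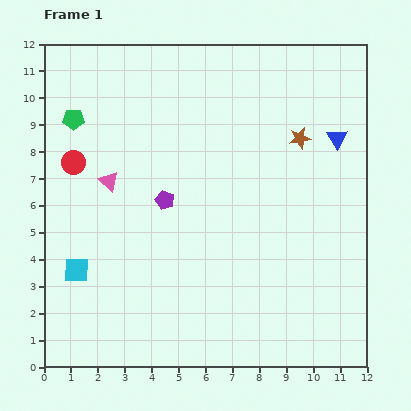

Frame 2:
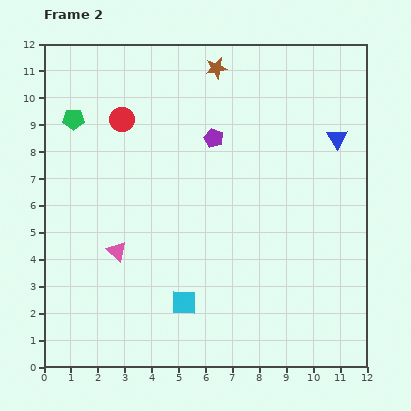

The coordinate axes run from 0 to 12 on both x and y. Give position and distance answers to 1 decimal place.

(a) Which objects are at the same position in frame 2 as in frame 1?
the blue triangle, the green pentagon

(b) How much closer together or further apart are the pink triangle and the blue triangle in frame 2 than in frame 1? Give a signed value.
+0.6

Distance in frame 1: 8.6. Distance in frame 2: 9.2.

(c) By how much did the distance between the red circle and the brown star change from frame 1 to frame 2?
-4.4

Distance in frame 1: 8.4. Distance in frame 2: 4.0.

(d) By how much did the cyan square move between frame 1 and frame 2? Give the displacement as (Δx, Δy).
(4.0, -1.2)

The cyan square was at (1.2, 3.6) in frame 1 and (5.2, 2.4) in frame 2.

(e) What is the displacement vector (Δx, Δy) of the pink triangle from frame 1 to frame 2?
(0.3, -2.6)

The pink triangle was at (2.4, 6.9) in frame 1 and (2.7, 4.3) in frame 2.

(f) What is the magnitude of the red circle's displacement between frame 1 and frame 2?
2.4

The red circle moved from (1.1, 7.6) to (2.9, 9.2), a distance of √(1.8² + 1.6²) ≈ 2.4.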